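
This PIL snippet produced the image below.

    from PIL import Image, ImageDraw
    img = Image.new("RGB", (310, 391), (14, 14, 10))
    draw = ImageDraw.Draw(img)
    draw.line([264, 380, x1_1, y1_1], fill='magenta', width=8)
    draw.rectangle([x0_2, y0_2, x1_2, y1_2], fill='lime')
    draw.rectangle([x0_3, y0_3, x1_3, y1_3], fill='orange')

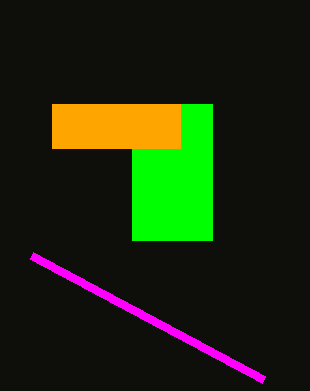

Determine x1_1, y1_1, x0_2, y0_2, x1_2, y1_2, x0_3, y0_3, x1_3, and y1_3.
x1_1 = 32
y1_1 = 256
x0_2 = 132
y0_2 = 104
x1_2 = 212
y1_2 = 240
x0_3 = 52
y0_3 = 104
x1_3 = 180
y1_3 = 148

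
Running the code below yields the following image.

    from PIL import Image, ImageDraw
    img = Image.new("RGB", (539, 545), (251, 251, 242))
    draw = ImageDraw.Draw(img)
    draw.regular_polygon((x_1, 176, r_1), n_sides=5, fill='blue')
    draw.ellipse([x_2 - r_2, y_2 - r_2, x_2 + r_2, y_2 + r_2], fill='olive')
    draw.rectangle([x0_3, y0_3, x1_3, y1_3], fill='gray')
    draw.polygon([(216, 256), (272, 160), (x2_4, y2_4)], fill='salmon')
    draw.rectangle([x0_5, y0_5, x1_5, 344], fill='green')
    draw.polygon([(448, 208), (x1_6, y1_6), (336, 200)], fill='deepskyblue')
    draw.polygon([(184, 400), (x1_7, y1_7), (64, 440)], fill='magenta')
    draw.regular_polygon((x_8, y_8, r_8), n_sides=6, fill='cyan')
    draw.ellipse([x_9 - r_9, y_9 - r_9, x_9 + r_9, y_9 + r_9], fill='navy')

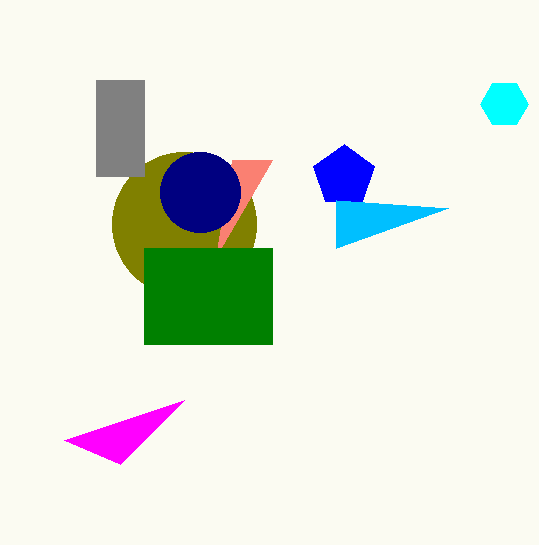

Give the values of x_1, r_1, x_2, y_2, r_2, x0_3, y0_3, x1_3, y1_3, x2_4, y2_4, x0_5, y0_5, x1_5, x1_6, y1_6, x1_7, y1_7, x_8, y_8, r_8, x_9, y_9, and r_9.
x_1 = 344
r_1 = 32
x_2 = 184
y_2 = 224
r_2 = 72
x0_3 = 96
y0_3 = 80
x1_3 = 144
y1_3 = 176
x2_4 = 232
y2_4 = 160
x0_5 = 144
y0_5 = 248
x1_5 = 272
x1_6 = 336
y1_6 = 248
x1_7 = 120
y1_7 = 464
x_8 = 504
y_8 = 104
r_8 = 24
x_9 = 200
y_9 = 192
r_9 = 40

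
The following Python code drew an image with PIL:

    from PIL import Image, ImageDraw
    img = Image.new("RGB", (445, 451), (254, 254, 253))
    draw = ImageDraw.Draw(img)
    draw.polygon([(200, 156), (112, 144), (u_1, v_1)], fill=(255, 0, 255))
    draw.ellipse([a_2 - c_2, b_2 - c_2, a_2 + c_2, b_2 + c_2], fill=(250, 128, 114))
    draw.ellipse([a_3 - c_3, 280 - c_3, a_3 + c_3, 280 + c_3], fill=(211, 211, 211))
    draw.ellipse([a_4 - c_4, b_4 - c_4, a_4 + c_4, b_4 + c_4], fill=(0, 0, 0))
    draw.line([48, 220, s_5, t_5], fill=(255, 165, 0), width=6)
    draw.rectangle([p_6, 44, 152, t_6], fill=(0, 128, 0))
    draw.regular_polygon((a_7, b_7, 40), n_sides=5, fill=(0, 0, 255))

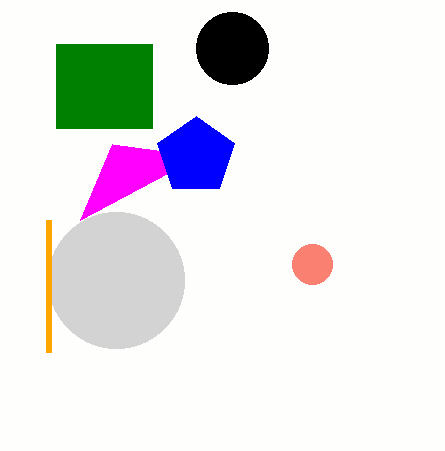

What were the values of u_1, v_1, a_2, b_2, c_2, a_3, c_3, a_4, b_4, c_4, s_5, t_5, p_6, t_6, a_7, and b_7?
u_1 = 80
v_1 = 220
a_2 = 312
b_2 = 264
c_2 = 20
a_3 = 116
c_3 = 68
a_4 = 232
b_4 = 48
c_4 = 36
s_5 = 48
t_5 = 352
p_6 = 56
t_6 = 128
a_7 = 196
b_7 = 156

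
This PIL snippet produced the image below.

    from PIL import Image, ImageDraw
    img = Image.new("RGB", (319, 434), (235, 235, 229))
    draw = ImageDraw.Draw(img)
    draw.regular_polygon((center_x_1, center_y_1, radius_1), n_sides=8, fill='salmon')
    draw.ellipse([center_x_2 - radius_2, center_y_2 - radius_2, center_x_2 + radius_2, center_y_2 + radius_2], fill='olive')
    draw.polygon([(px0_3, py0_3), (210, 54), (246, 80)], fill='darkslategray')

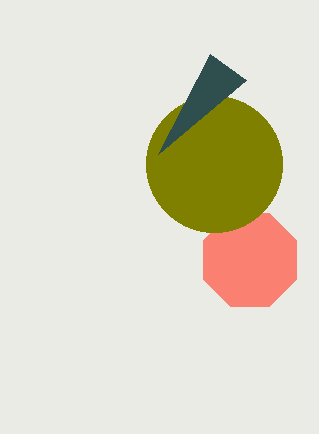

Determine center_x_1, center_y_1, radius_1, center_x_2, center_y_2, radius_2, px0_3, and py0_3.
center_x_1 = 250; center_y_1 = 260; radius_1 = 50; center_x_2 = 214; center_y_2 = 164; radius_2 = 68; px0_3 = 158; py0_3 = 154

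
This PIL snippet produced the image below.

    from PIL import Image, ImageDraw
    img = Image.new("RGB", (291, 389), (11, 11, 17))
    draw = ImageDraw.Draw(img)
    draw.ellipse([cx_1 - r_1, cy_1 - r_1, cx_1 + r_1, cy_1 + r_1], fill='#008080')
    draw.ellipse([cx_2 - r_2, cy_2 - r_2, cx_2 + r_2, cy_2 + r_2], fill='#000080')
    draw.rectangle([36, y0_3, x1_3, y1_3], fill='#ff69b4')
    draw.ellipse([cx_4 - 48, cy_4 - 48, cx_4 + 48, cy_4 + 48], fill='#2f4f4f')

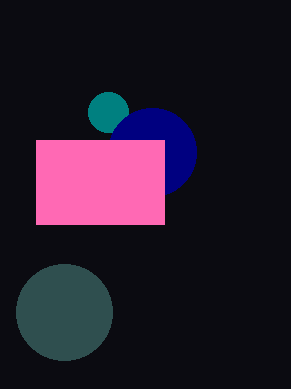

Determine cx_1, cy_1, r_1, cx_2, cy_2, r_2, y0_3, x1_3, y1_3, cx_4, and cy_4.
cx_1 = 108; cy_1 = 112; r_1 = 20; cx_2 = 152; cy_2 = 152; r_2 = 44; y0_3 = 140; x1_3 = 164; y1_3 = 224; cx_4 = 64; cy_4 = 312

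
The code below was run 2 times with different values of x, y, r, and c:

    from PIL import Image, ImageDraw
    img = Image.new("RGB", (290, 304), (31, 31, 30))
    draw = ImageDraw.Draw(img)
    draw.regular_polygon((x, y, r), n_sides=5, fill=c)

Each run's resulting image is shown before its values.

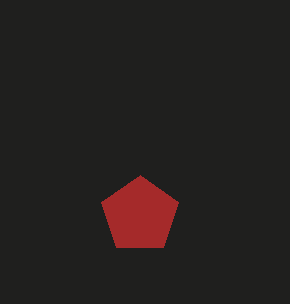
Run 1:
x = 140
y = 215
r = 40
c = 'brown'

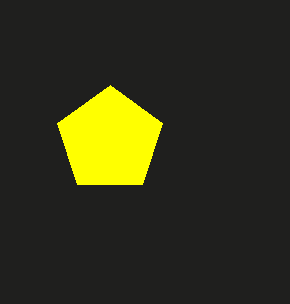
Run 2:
x = 110
y = 140
r = 55
c = 'yellow'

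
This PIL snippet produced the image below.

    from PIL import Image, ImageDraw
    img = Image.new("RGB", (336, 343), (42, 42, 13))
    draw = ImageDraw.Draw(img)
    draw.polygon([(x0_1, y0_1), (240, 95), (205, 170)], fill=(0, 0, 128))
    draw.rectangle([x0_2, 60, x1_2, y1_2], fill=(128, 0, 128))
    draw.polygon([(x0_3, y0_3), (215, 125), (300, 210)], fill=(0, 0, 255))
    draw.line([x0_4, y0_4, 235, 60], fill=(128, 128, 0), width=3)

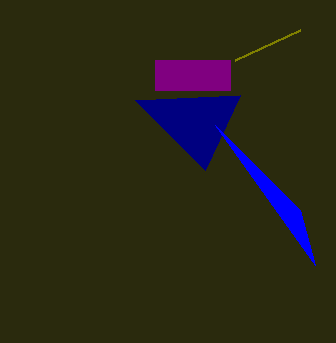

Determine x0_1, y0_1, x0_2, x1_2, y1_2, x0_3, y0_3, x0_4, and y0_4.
x0_1 = 135, y0_1 = 100, x0_2 = 155, x1_2 = 230, y1_2 = 90, x0_3 = 315, y0_3 = 265, x0_4 = 300, y0_4 = 30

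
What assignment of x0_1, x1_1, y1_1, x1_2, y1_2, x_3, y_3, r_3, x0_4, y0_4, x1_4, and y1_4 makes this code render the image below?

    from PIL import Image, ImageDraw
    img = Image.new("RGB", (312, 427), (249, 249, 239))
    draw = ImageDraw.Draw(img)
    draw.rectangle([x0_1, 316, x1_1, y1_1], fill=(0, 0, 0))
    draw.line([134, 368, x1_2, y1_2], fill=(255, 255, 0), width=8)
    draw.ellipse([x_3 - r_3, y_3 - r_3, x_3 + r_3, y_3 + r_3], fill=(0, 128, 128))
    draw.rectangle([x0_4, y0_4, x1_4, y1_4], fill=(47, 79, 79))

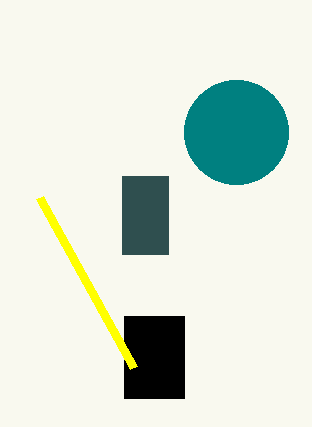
x0_1 = 124; x1_1 = 184; y1_1 = 398; x1_2 = 40; y1_2 = 198; x_3 = 236; y_3 = 132; r_3 = 52; x0_4 = 122; y0_4 = 176; x1_4 = 168; y1_4 = 254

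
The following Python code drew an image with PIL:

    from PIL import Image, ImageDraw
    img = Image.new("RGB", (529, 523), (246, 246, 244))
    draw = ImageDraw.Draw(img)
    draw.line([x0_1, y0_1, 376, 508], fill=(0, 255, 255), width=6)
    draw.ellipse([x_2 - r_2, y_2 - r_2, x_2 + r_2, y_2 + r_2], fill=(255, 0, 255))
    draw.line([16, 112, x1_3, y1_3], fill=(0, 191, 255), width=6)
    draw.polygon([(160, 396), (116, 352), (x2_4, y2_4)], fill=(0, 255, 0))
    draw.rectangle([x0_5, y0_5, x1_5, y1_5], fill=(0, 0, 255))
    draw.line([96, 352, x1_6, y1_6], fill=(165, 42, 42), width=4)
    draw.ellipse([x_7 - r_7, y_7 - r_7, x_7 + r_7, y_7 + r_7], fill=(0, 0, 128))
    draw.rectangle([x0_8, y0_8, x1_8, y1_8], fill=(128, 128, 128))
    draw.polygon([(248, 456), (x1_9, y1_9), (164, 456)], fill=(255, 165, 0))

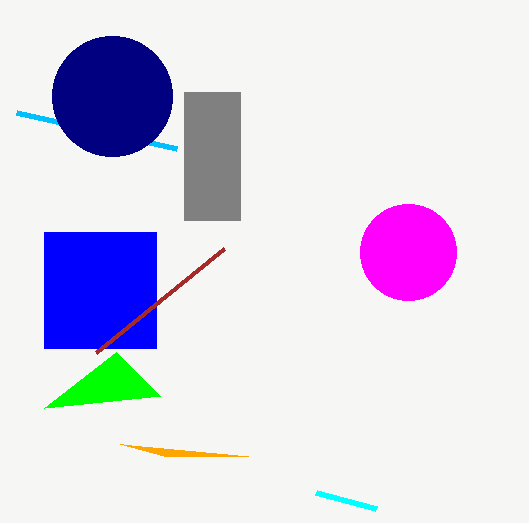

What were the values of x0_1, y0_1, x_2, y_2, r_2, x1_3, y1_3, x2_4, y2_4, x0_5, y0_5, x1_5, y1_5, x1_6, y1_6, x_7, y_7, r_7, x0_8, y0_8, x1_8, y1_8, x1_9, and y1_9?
x0_1 = 316, y0_1 = 492, x_2 = 408, y_2 = 252, r_2 = 48, x1_3 = 176, y1_3 = 148, x2_4 = 44, y2_4 = 408, x0_5 = 44, y0_5 = 232, x1_5 = 156, y1_5 = 348, x1_6 = 224, y1_6 = 248, x_7 = 112, y_7 = 96, r_7 = 60, x0_8 = 184, y0_8 = 92, x1_8 = 240, y1_8 = 220, x1_9 = 120, y1_9 = 444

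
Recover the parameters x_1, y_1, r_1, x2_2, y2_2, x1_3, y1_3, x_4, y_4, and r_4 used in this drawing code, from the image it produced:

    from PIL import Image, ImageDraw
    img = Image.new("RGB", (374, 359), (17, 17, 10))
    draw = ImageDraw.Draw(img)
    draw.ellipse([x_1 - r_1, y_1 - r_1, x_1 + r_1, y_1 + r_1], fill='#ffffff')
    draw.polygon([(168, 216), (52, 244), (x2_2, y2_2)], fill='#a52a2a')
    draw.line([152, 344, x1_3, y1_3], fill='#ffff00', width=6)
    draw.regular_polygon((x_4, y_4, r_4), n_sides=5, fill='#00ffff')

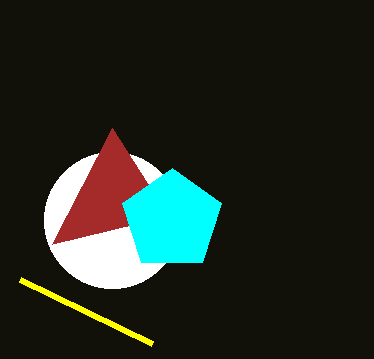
x_1 = 112
y_1 = 220
r_1 = 68
x2_2 = 112
y2_2 = 128
x1_3 = 20
y1_3 = 280
x_4 = 172
y_4 = 220
r_4 = 52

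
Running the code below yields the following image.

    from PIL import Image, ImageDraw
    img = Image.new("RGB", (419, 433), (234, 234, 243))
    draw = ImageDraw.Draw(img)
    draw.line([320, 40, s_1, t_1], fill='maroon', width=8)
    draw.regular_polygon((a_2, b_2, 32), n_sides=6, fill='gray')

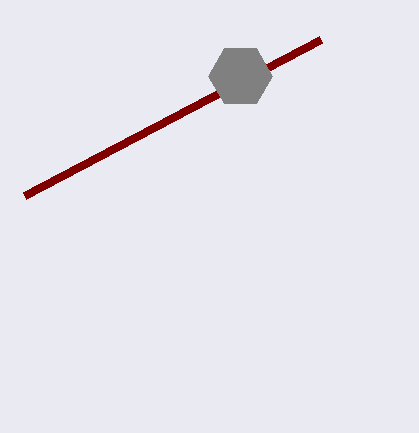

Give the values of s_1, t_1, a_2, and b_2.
s_1 = 24
t_1 = 196
a_2 = 240
b_2 = 76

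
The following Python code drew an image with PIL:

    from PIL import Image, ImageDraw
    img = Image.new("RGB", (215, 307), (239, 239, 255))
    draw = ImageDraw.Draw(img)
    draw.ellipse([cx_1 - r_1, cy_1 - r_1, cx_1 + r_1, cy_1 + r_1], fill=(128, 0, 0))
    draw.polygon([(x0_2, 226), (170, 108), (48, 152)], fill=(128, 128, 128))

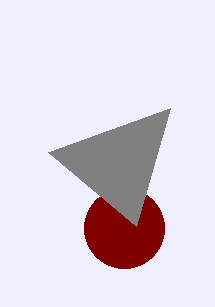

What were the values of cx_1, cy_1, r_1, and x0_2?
cx_1 = 124
cy_1 = 228
r_1 = 40
x0_2 = 136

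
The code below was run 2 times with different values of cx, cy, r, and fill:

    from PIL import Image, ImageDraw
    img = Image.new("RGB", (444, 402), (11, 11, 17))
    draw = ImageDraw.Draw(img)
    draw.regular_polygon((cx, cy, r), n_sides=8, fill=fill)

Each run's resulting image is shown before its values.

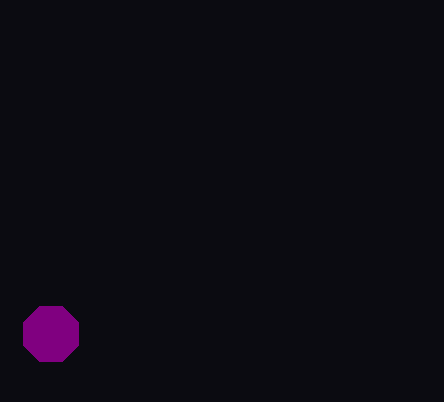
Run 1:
cx = 51, cy = 334, r = 30, fill = 'purple'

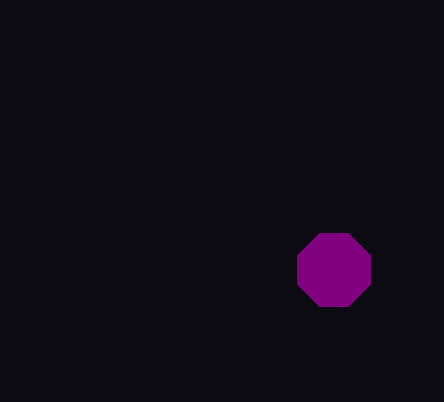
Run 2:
cx = 334, cy = 270, r = 39, fill = 'purple'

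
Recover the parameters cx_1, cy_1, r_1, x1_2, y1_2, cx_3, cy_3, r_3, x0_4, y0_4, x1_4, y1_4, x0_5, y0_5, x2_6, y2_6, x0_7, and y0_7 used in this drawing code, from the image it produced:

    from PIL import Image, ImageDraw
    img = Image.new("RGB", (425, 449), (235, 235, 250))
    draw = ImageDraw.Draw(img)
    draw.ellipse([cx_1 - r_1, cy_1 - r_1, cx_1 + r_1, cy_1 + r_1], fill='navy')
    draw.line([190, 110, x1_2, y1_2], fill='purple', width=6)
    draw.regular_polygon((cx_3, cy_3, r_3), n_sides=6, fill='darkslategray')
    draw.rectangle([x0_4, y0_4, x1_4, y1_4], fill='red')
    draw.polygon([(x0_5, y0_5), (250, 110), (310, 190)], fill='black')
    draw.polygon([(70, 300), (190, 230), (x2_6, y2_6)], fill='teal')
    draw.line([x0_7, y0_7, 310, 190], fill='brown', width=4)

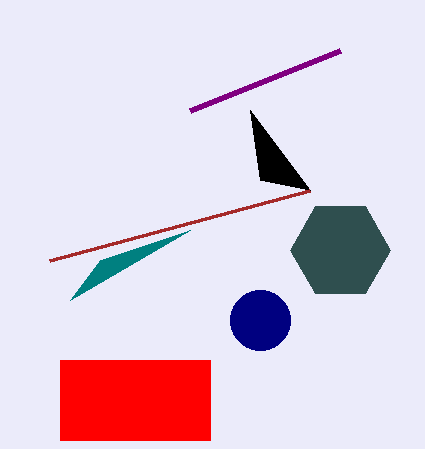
cx_1 = 260; cy_1 = 320; r_1 = 30; x1_2 = 340; y1_2 = 50; cx_3 = 340; cy_3 = 250; r_3 = 50; x0_4 = 60; y0_4 = 360; x1_4 = 210; y1_4 = 440; x0_5 = 260; y0_5 = 180; x2_6 = 100; y2_6 = 260; x0_7 = 50; y0_7 = 260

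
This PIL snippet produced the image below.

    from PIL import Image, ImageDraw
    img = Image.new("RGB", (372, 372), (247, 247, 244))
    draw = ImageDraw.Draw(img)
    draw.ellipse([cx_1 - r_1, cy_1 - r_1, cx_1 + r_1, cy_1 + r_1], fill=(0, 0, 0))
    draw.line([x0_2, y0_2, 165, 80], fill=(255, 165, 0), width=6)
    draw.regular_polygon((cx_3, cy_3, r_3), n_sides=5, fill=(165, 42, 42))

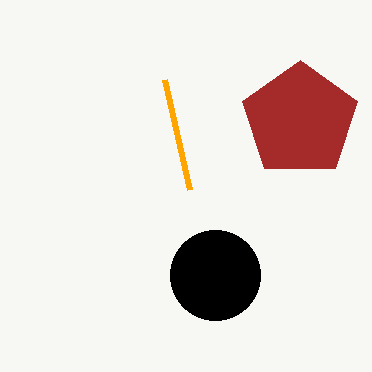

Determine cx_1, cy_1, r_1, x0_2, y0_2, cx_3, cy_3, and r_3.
cx_1 = 215
cy_1 = 275
r_1 = 45
x0_2 = 190
y0_2 = 190
cx_3 = 300
cy_3 = 120
r_3 = 60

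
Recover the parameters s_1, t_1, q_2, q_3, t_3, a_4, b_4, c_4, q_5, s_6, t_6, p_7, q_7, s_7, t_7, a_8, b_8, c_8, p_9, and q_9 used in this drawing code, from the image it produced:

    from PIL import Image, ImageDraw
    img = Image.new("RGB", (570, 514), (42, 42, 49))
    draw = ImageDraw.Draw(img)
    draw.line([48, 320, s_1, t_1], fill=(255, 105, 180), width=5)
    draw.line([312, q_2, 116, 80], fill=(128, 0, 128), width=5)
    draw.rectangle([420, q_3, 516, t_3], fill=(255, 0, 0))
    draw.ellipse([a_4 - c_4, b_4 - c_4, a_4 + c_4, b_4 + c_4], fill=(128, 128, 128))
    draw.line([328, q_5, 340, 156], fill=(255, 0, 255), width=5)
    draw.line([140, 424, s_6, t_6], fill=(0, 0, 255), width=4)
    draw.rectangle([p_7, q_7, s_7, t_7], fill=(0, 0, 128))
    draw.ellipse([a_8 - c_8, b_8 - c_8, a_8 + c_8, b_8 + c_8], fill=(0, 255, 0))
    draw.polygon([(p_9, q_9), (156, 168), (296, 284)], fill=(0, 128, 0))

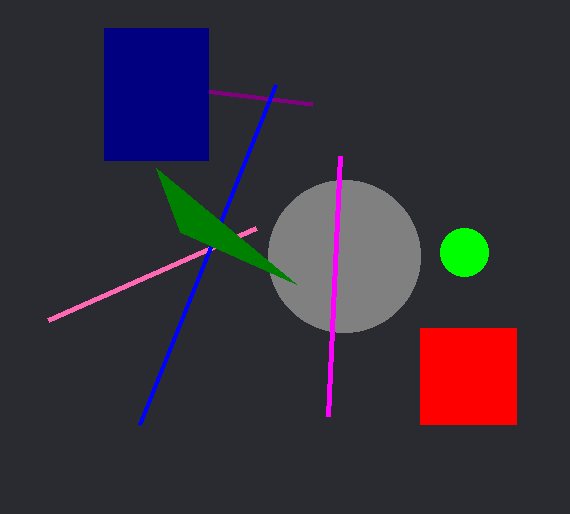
s_1 = 256
t_1 = 228
q_2 = 104
q_3 = 328
t_3 = 424
a_4 = 344
b_4 = 256
c_4 = 76
q_5 = 416
s_6 = 276
t_6 = 84
p_7 = 104
q_7 = 28
s_7 = 208
t_7 = 160
a_8 = 464
b_8 = 252
c_8 = 24
p_9 = 180
q_9 = 232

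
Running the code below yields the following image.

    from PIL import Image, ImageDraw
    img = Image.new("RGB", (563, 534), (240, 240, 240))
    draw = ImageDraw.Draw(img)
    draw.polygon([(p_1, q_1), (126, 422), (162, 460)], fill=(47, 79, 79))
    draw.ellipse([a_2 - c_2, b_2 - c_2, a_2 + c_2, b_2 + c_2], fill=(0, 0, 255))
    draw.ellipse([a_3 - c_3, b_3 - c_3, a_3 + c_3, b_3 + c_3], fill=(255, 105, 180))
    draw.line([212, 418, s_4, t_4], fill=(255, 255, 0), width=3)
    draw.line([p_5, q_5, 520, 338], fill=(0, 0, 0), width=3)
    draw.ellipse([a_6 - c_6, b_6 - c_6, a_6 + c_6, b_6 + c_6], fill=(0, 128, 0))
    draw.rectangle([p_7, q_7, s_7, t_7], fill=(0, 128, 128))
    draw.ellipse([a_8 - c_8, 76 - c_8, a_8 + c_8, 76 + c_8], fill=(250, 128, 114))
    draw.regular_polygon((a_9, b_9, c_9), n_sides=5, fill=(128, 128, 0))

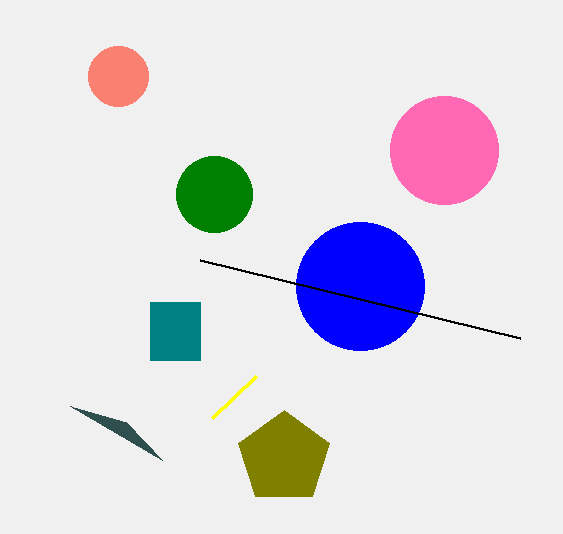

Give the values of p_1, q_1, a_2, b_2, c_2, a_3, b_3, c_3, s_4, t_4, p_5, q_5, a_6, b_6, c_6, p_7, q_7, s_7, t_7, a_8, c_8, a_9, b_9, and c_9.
p_1 = 70; q_1 = 406; a_2 = 360; b_2 = 286; c_2 = 64; a_3 = 444; b_3 = 150; c_3 = 54; s_4 = 256; t_4 = 376; p_5 = 200; q_5 = 260; a_6 = 214; b_6 = 194; c_6 = 38; p_7 = 150; q_7 = 302; s_7 = 200; t_7 = 360; a_8 = 118; c_8 = 30; a_9 = 284; b_9 = 458; c_9 = 48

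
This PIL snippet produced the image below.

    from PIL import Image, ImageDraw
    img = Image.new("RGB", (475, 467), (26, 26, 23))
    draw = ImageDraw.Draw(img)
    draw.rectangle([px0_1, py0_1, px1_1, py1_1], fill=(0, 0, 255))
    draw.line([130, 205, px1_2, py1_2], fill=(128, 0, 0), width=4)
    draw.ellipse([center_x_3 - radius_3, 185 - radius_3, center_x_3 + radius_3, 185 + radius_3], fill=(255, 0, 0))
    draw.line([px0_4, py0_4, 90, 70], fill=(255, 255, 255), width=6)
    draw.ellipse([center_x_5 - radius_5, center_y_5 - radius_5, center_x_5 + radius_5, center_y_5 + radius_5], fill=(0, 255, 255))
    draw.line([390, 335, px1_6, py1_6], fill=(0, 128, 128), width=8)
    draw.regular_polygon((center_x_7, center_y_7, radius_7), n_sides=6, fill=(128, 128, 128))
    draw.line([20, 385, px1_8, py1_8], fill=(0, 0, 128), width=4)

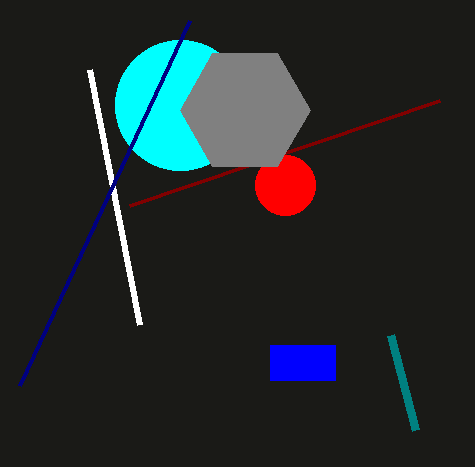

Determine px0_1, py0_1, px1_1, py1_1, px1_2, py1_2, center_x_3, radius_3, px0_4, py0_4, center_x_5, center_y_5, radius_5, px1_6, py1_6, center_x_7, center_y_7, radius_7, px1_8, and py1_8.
px0_1 = 270, py0_1 = 345, px1_1 = 335, py1_1 = 380, px1_2 = 440, py1_2 = 100, center_x_3 = 285, radius_3 = 30, px0_4 = 140, py0_4 = 325, center_x_5 = 180, center_y_5 = 105, radius_5 = 65, px1_6 = 415, py1_6 = 430, center_x_7 = 245, center_y_7 = 110, radius_7 = 65, px1_8 = 190, py1_8 = 20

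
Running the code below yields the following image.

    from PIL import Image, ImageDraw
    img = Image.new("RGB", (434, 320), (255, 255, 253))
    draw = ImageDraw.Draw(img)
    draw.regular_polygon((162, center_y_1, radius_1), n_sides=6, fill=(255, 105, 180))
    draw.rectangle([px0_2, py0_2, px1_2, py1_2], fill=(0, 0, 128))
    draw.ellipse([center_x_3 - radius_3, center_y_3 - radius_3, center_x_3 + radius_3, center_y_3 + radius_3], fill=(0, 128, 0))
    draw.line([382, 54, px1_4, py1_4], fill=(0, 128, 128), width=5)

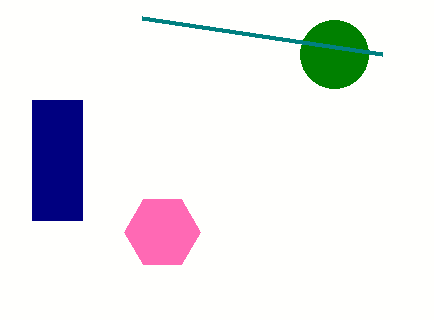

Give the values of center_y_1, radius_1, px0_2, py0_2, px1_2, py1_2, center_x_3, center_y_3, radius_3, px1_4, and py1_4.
center_y_1 = 232, radius_1 = 38, px0_2 = 32, py0_2 = 100, px1_2 = 82, py1_2 = 220, center_x_3 = 334, center_y_3 = 54, radius_3 = 34, px1_4 = 142, py1_4 = 18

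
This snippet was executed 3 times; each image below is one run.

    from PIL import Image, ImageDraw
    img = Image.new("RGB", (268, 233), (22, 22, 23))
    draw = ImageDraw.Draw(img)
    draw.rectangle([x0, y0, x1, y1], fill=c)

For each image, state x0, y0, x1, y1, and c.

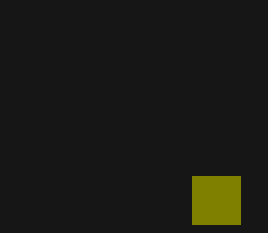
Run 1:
x0 = 192; y0 = 176; x1 = 240; y1 = 224; c = 'olive'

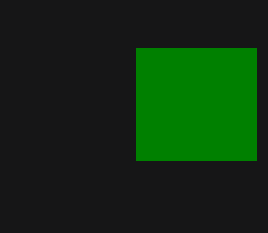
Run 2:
x0 = 136, y0 = 48, x1 = 256, y1 = 160, c = 'green'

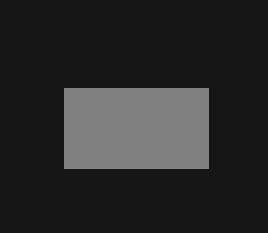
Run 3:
x0 = 64, y0 = 88, x1 = 208, y1 = 168, c = 'gray'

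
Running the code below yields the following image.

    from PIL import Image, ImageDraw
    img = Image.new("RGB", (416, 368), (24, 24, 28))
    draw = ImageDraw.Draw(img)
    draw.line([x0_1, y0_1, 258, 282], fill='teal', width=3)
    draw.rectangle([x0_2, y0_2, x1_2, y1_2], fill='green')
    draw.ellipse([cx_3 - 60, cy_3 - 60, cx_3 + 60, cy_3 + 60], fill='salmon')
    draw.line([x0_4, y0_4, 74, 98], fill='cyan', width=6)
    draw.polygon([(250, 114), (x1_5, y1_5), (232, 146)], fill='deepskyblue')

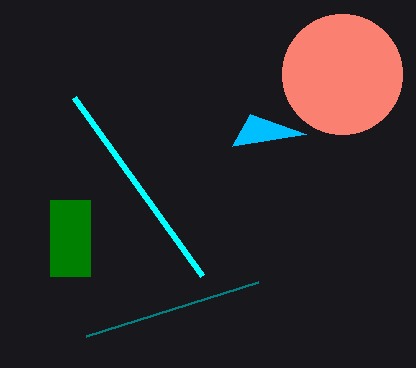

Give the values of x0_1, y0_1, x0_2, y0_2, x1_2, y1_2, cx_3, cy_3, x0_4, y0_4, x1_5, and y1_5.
x0_1 = 86; y0_1 = 336; x0_2 = 50; y0_2 = 200; x1_2 = 90; y1_2 = 276; cx_3 = 342; cy_3 = 74; x0_4 = 202; y0_4 = 276; x1_5 = 306; y1_5 = 134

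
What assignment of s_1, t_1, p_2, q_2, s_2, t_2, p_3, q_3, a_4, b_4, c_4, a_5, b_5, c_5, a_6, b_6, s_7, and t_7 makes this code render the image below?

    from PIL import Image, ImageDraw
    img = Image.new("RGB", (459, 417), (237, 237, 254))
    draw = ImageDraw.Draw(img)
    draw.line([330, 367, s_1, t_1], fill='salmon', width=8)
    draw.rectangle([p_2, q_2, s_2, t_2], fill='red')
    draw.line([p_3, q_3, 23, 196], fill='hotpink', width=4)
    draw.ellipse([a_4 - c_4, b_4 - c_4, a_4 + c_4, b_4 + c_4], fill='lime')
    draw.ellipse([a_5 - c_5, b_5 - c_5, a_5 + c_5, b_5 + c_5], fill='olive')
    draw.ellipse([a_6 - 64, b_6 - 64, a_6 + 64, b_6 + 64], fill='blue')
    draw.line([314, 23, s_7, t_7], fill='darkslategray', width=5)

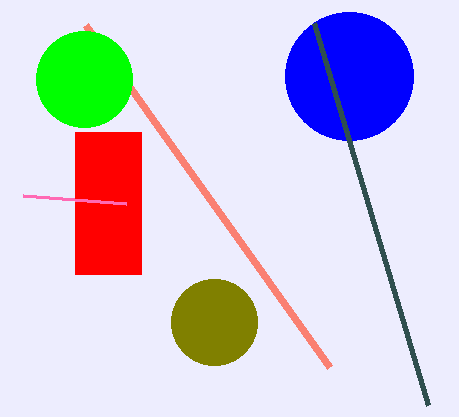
s_1 = 86, t_1 = 25, p_2 = 75, q_2 = 132, s_2 = 141, t_2 = 274, p_3 = 126, q_3 = 204, a_4 = 84, b_4 = 79, c_4 = 48, a_5 = 214, b_5 = 322, c_5 = 43, a_6 = 349, b_6 = 76, s_7 = 428, t_7 = 405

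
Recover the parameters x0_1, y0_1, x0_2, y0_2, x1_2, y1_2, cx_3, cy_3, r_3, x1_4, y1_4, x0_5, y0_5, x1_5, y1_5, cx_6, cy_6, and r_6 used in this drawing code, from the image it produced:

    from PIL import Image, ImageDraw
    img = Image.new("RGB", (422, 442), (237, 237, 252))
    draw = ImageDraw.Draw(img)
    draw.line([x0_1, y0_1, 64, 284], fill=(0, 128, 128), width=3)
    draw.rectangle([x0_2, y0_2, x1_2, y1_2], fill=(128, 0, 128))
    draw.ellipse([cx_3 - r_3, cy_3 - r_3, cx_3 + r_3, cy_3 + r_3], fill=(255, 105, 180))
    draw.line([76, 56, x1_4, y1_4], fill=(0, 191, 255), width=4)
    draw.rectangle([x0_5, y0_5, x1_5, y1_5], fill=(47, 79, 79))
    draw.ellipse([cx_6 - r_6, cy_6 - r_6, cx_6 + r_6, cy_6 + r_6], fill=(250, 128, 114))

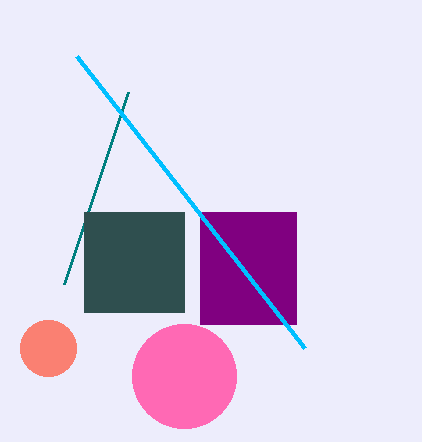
x0_1 = 128
y0_1 = 92
x0_2 = 200
y0_2 = 212
x1_2 = 296
y1_2 = 324
cx_3 = 184
cy_3 = 376
r_3 = 52
x1_4 = 304
y1_4 = 348
x0_5 = 84
y0_5 = 212
x1_5 = 184
y1_5 = 312
cx_6 = 48
cy_6 = 348
r_6 = 28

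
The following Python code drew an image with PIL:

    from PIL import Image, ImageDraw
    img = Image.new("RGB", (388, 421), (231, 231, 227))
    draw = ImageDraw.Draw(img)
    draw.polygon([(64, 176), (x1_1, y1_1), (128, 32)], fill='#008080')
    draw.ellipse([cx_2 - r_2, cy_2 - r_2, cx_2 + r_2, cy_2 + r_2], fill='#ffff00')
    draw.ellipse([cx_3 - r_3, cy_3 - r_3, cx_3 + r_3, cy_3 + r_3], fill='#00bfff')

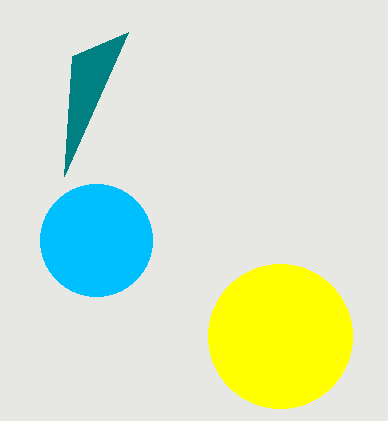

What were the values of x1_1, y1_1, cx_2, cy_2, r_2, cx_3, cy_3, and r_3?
x1_1 = 72; y1_1 = 56; cx_2 = 280; cy_2 = 336; r_2 = 72; cx_3 = 96; cy_3 = 240; r_3 = 56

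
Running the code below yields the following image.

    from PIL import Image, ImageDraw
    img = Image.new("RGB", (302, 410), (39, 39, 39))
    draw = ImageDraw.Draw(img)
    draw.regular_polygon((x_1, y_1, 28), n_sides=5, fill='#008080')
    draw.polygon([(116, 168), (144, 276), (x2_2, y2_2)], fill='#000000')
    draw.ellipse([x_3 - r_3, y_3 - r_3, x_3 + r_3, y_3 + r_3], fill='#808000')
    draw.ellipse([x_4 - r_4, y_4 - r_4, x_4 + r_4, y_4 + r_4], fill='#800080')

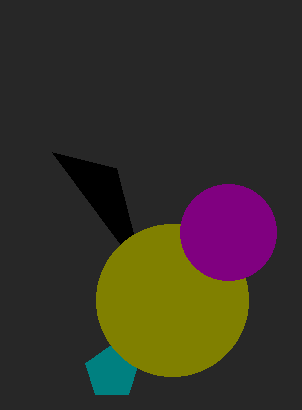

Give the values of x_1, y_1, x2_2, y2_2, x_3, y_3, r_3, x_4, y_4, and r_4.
x_1 = 112; y_1 = 372; x2_2 = 52; y2_2 = 152; x_3 = 172; y_3 = 300; r_3 = 76; x_4 = 228; y_4 = 232; r_4 = 48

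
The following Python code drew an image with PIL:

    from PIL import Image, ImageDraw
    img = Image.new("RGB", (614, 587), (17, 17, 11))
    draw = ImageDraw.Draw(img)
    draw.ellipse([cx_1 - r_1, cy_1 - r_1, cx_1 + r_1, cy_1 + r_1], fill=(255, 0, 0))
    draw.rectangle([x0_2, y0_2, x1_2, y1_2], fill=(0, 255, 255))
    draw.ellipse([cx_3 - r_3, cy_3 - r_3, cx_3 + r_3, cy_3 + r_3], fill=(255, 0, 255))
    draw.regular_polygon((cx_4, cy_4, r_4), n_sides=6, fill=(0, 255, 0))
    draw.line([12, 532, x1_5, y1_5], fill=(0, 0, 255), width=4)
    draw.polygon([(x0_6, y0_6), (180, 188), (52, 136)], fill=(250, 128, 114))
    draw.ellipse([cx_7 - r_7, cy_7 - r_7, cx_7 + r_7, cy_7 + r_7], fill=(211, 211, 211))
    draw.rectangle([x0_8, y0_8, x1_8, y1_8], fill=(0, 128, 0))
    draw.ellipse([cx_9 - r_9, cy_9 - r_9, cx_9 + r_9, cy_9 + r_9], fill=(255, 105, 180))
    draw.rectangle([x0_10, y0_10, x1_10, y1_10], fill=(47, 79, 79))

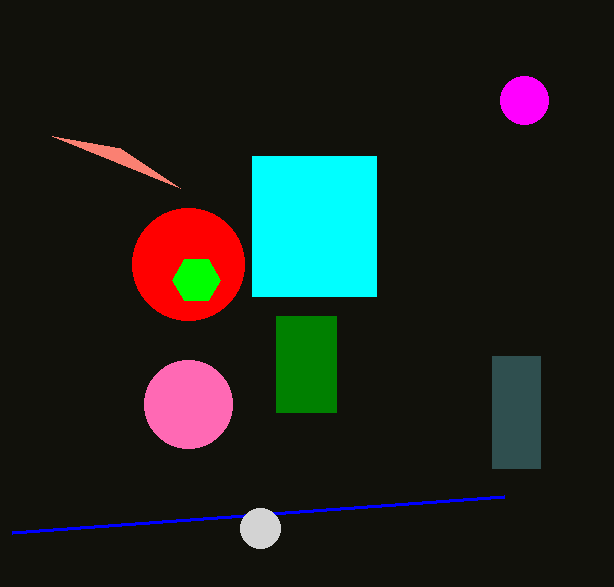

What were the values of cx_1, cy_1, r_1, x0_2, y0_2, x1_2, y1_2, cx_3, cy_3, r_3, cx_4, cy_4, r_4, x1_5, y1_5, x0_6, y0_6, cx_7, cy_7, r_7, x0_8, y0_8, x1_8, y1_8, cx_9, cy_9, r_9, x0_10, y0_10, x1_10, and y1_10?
cx_1 = 188; cy_1 = 264; r_1 = 56; x0_2 = 252; y0_2 = 156; x1_2 = 376; y1_2 = 296; cx_3 = 524; cy_3 = 100; r_3 = 24; cx_4 = 196; cy_4 = 280; r_4 = 24; x1_5 = 504; y1_5 = 496; x0_6 = 120; y0_6 = 148; cx_7 = 260; cy_7 = 528; r_7 = 20; x0_8 = 276; y0_8 = 316; x1_8 = 336; y1_8 = 412; cx_9 = 188; cy_9 = 404; r_9 = 44; x0_10 = 492; y0_10 = 356; x1_10 = 540; y1_10 = 468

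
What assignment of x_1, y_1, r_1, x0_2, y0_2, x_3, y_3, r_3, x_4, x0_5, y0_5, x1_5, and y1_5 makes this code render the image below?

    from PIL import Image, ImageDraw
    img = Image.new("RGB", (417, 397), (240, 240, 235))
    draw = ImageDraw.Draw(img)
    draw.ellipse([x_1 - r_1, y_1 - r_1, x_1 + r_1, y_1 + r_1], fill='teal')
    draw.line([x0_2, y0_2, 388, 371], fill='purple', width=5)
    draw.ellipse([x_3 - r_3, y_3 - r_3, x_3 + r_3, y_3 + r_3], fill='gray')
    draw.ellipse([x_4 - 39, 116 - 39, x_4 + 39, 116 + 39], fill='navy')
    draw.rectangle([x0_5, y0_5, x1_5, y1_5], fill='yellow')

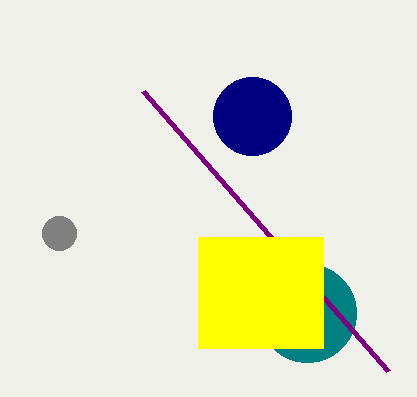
x_1 = 307; y_1 = 313; r_1 = 49; x0_2 = 143; y0_2 = 91; x_3 = 59; y_3 = 233; r_3 = 17; x_4 = 252; x0_5 = 198; y0_5 = 237; x1_5 = 323; y1_5 = 348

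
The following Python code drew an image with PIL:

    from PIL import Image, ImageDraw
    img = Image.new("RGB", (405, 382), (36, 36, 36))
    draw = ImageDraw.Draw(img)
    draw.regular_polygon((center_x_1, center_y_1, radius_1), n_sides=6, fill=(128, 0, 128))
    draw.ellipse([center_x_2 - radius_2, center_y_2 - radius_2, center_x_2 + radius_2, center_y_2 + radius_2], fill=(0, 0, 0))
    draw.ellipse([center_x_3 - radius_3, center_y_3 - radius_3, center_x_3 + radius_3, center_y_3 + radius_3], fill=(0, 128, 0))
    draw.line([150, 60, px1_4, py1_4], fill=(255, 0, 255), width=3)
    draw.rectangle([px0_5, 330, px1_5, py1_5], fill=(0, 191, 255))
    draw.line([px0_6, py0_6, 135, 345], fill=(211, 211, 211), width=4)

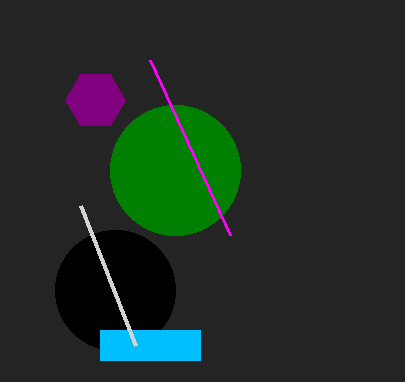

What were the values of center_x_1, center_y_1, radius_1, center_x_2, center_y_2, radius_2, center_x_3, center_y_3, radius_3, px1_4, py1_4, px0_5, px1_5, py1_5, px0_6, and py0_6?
center_x_1 = 95; center_y_1 = 100; radius_1 = 30; center_x_2 = 115; center_y_2 = 290; radius_2 = 60; center_x_3 = 175; center_y_3 = 170; radius_3 = 65; px1_4 = 230; py1_4 = 235; px0_5 = 100; px1_5 = 200; py1_5 = 360; px0_6 = 80; py0_6 = 205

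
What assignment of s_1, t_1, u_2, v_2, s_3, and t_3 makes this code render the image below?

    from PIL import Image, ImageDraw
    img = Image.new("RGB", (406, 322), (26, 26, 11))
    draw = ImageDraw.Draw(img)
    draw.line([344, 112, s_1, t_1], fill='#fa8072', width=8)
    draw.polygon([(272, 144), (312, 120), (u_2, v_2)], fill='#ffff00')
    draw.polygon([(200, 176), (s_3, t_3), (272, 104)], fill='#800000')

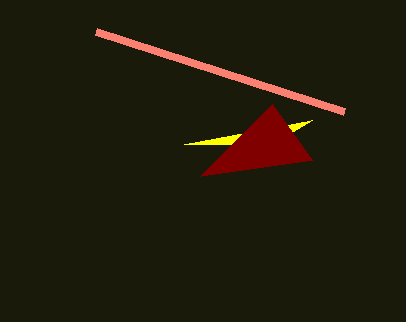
s_1 = 96, t_1 = 32, u_2 = 184, v_2 = 144, s_3 = 312, t_3 = 160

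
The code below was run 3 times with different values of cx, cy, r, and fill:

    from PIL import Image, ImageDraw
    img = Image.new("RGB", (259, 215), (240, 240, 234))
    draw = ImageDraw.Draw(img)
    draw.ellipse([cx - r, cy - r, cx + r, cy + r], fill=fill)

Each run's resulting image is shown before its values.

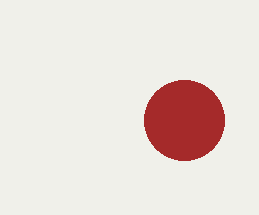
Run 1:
cx = 184
cy = 120
r = 40
fill = 'brown'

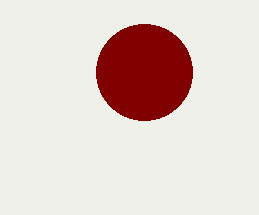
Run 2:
cx = 144, cy = 72, r = 48, fill = 'maroon'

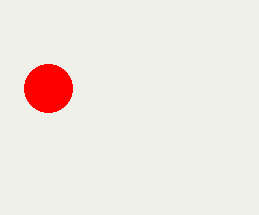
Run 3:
cx = 48; cy = 88; r = 24; fill = 'red'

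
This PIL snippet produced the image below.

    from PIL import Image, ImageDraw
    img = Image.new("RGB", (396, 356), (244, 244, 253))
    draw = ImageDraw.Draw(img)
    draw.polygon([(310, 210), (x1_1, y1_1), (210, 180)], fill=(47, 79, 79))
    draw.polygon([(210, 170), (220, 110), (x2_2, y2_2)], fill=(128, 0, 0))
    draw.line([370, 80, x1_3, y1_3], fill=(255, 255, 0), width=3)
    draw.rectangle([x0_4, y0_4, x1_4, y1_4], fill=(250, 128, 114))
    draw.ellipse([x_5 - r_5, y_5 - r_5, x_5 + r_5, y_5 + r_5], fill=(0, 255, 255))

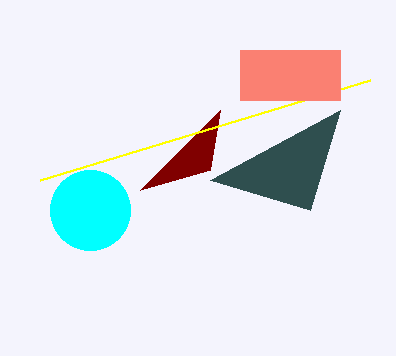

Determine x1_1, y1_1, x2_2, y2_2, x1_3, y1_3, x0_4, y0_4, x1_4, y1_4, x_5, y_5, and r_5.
x1_1 = 340; y1_1 = 110; x2_2 = 140; y2_2 = 190; x1_3 = 40; y1_3 = 180; x0_4 = 240; y0_4 = 50; x1_4 = 340; y1_4 = 100; x_5 = 90; y_5 = 210; r_5 = 40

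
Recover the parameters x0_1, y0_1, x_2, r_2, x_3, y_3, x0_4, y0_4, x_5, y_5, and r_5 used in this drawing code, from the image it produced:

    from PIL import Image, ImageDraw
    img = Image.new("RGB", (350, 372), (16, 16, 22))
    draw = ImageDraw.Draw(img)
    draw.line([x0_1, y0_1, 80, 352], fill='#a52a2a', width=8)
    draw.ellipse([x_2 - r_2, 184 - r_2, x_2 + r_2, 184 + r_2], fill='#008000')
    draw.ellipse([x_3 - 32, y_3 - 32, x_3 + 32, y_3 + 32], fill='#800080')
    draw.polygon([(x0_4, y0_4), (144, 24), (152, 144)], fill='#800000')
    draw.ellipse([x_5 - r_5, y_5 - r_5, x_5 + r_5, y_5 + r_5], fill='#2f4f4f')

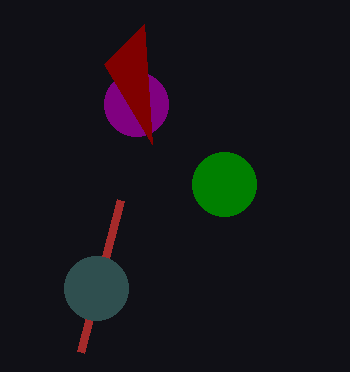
x0_1 = 120, y0_1 = 200, x_2 = 224, r_2 = 32, x_3 = 136, y_3 = 104, x0_4 = 104, y0_4 = 64, x_5 = 96, y_5 = 288, r_5 = 32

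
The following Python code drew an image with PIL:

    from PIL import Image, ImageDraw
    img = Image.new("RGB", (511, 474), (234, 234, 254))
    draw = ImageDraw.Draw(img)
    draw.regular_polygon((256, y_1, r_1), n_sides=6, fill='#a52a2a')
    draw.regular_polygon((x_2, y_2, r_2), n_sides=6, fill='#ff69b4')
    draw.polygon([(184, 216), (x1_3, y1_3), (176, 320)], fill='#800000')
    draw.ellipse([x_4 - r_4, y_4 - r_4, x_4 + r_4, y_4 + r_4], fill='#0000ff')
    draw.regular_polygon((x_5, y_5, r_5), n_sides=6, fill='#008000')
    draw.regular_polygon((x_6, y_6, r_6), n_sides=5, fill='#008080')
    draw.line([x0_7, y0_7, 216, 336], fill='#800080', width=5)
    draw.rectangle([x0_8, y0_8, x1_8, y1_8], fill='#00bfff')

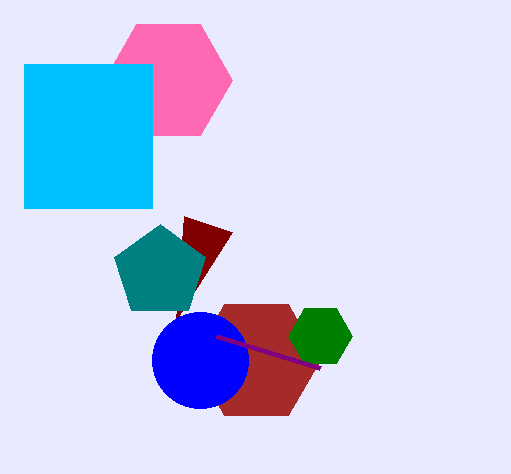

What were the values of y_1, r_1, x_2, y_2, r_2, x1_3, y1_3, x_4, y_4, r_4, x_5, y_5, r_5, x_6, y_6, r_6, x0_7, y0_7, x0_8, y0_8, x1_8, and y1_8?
y_1 = 360, r_1 = 64, x_2 = 168, y_2 = 80, r_2 = 64, x1_3 = 232, y1_3 = 232, x_4 = 200, y_4 = 360, r_4 = 48, x_5 = 320, y_5 = 336, r_5 = 32, x_6 = 160, y_6 = 272, r_6 = 48, x0_7 = 320, y0_7 = 368, x0_8 = 24, y0_8 = 64, x1_8 = 152, y1_8 = 208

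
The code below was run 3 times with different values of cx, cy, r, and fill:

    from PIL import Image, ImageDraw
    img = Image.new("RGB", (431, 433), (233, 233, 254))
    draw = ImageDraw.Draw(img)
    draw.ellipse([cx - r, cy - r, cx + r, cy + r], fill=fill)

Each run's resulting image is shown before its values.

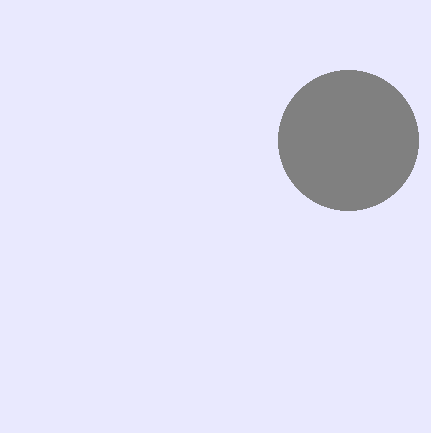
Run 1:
cx = 348, cy = 140, r = 70, fill = 'gray'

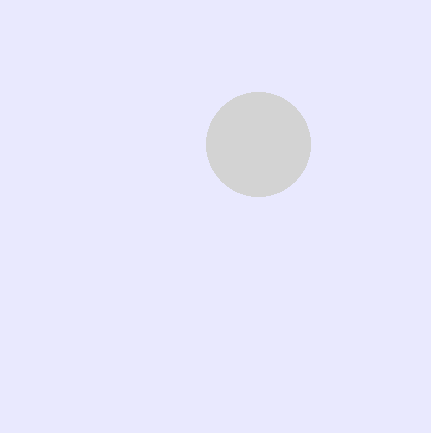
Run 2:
cx = 258
cy = 144
r = 52
fill = 'lightgray'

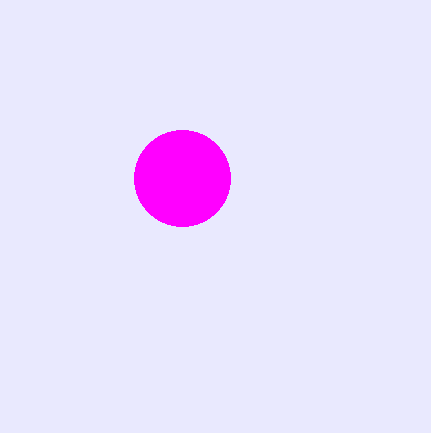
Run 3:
cx = 182
cy = 178
r = 48
fill = 'magenta'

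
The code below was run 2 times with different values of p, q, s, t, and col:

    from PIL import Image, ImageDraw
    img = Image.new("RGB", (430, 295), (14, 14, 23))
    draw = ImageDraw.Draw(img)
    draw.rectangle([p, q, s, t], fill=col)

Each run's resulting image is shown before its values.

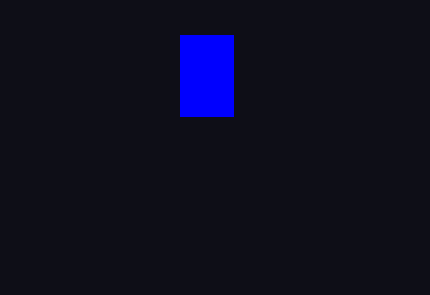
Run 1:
p = 180, q = 35, s = 233, t = 116, col = 'blue'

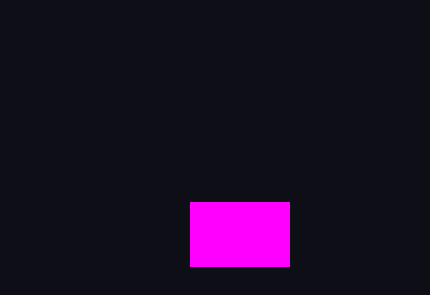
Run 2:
p = 190; q = 202; s = 289; t = 266; col = 'magenta'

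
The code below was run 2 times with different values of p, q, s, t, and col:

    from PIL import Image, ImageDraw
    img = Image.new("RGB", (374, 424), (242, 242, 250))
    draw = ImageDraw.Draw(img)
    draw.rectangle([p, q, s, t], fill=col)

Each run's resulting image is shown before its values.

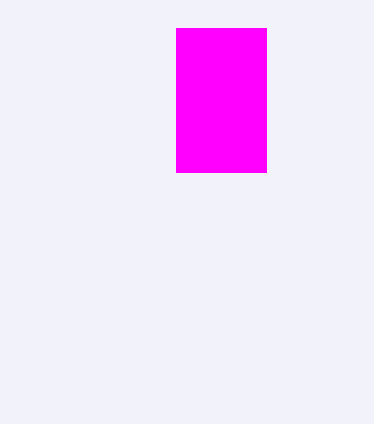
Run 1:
p = 176, q = 28, s = 266, t = 172, col = 'magenta'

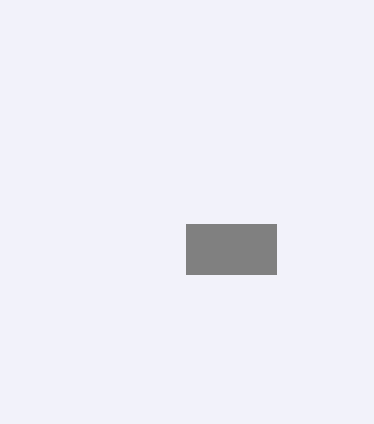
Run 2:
p = 186
q = 224
s = 276
t = 274
col = 'gray'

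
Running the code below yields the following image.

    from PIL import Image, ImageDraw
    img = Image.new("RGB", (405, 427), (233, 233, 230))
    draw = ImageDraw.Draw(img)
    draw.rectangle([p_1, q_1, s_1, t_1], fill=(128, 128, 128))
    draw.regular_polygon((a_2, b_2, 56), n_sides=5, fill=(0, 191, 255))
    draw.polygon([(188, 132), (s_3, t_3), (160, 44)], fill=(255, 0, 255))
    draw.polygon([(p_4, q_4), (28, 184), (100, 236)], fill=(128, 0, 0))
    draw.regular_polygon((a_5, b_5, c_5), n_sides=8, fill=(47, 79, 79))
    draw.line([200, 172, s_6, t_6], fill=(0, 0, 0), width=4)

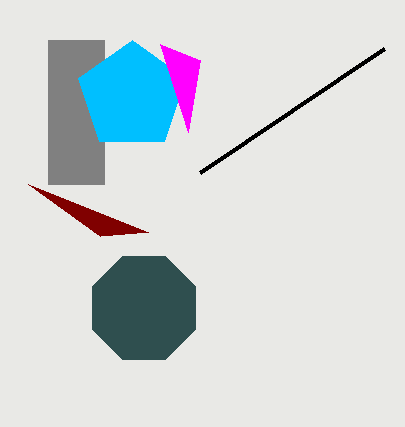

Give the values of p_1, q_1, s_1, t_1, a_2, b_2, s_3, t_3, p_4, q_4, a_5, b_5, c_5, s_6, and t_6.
p_1 = 48
q_1 = 40
s_1 = 104
t_1 = 184
a_2 = 132
b_2 = 96
s_3 = 200
t_3 = 60
p_4 = 148
q_4 = 232
a_5 = 144
b_5 = 308
c_5 = 56
s_6 = 384
t_6 = 48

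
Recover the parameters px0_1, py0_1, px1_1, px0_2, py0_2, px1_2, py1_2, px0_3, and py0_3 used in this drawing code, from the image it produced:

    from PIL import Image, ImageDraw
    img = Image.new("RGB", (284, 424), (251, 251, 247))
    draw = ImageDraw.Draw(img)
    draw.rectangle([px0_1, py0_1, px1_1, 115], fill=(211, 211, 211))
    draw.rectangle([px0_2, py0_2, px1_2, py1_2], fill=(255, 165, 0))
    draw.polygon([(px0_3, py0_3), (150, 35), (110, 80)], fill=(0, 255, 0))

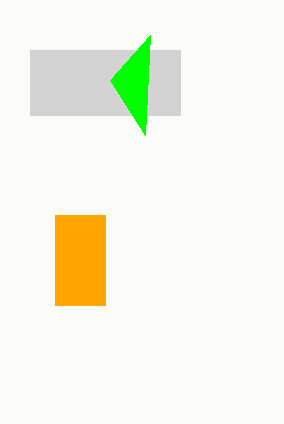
px0_1 = 30, py0_1 = 50, px1_1 = 180, px0_2 = 55, py0_2 = 215, px1_2 = 105, py1_2 = 305, px0_3 = 145, py0_3 = 135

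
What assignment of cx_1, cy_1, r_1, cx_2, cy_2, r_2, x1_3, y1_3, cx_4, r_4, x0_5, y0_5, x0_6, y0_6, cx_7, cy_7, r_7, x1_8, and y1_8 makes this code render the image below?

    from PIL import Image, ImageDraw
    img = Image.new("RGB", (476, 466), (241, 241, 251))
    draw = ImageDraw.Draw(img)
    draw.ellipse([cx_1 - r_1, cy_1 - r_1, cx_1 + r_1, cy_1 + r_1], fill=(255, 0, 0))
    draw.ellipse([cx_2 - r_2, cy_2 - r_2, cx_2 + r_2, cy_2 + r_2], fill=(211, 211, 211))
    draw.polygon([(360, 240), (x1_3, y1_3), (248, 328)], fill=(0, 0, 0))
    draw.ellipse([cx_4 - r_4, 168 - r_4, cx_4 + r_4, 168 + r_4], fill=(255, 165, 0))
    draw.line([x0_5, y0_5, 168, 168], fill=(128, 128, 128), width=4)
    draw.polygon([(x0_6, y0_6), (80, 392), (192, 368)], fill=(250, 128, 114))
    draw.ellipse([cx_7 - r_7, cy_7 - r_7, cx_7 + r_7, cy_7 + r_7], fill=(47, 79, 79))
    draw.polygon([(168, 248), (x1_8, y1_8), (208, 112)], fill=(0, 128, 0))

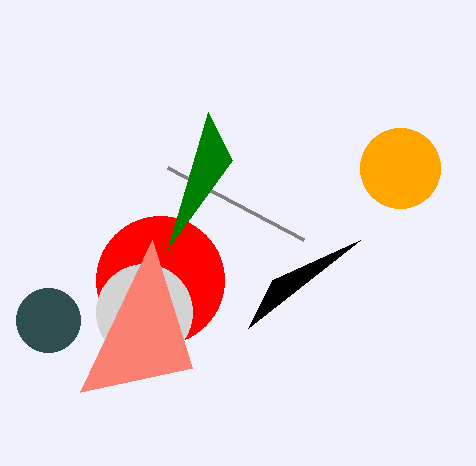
cx_1 = 160; cy_1 = 280; r_1 = 64; cx_2 = 144; cy_2 = 312; r_2 = 48; x1_3 = 272; y1_3 = 280; cx_4 = 400; r_4 = 40; x0_5 = 304; y0_5 = 240; x0_6 = 152; y0_6 = 240; cx_7 = 48; cy_7 = 320; r_7 = 32; x1_8 = 232; y1_8 = 160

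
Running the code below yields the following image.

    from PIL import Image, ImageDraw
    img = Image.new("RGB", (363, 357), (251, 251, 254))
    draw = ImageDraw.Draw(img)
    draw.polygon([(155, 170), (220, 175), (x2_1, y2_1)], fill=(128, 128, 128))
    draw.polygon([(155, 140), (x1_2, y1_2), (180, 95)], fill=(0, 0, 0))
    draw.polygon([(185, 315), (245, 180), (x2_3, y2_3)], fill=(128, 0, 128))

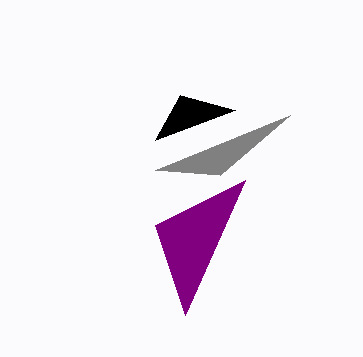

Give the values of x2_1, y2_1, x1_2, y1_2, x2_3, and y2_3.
x2_1 = 290, y2_1 = 115, x1_2 = 235, y1_2 = 110, x2_3 = 155, y2_3 = 225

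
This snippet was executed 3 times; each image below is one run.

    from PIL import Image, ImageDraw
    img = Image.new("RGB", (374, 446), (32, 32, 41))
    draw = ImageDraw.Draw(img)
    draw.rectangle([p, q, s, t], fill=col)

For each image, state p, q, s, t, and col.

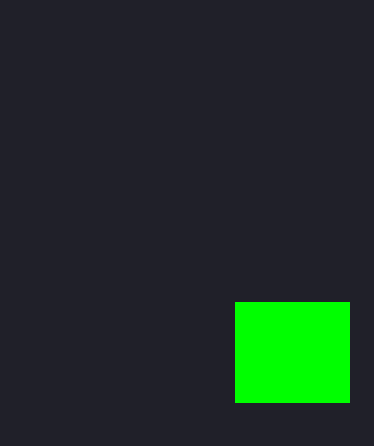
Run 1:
p = 235; q = 302; s = 349; t = 402; col = 'lime'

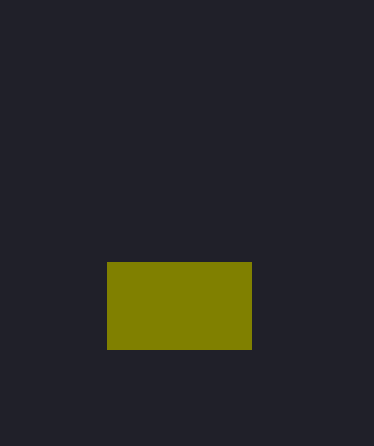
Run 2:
p = 107
q = 262
s = 251
t = 349
col = 'olive'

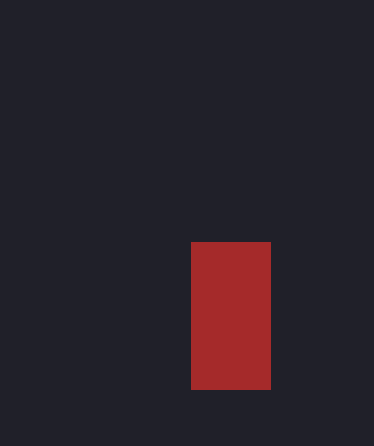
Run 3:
p = 191; q = 242; s = 270; t = 389; col = 'brown'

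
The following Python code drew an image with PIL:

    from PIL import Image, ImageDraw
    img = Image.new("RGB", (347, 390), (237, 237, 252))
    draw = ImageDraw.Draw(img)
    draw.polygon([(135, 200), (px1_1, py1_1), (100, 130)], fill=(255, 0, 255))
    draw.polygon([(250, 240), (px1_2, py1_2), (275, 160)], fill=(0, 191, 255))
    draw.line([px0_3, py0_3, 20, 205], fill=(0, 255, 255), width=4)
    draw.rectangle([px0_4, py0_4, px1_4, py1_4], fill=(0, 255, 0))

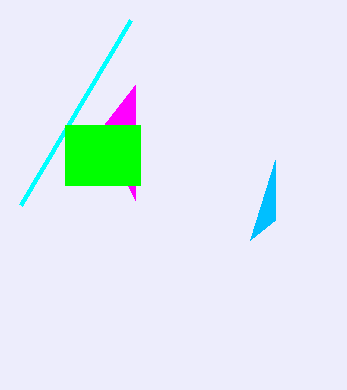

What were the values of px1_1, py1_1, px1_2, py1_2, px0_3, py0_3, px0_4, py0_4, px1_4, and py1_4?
px1_1 = 135; py1_1 = 85; px1_2 = 275; py1_2 = 220; px0_3 = 130; py0_3 = 20; px0_4 = 65; py0_4 = 125; px1_4 = 140; py1_4 = 185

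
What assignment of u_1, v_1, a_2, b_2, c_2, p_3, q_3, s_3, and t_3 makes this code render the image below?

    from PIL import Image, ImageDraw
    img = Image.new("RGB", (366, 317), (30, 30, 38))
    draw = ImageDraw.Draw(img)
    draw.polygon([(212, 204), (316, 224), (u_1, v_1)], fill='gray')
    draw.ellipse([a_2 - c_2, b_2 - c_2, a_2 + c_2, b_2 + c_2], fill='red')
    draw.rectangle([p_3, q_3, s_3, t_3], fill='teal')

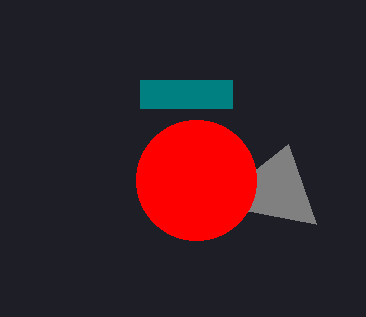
u_1 = 288; v_1 = 144; a_2 = 196; b_2 = 180; c_2 = 60; p_3 = 140; q_3 = 80; s_3 = 232; t_3 = 108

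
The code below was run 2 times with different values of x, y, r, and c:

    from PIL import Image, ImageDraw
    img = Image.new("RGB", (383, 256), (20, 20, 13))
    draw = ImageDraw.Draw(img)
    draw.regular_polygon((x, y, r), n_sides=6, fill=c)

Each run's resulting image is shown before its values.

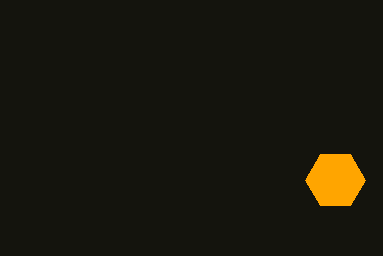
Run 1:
x = 335; y = 180; r = 30; c = 'orange'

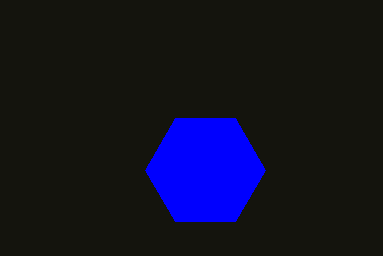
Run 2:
x = 205, y = 170, r = 60, c = 'blue'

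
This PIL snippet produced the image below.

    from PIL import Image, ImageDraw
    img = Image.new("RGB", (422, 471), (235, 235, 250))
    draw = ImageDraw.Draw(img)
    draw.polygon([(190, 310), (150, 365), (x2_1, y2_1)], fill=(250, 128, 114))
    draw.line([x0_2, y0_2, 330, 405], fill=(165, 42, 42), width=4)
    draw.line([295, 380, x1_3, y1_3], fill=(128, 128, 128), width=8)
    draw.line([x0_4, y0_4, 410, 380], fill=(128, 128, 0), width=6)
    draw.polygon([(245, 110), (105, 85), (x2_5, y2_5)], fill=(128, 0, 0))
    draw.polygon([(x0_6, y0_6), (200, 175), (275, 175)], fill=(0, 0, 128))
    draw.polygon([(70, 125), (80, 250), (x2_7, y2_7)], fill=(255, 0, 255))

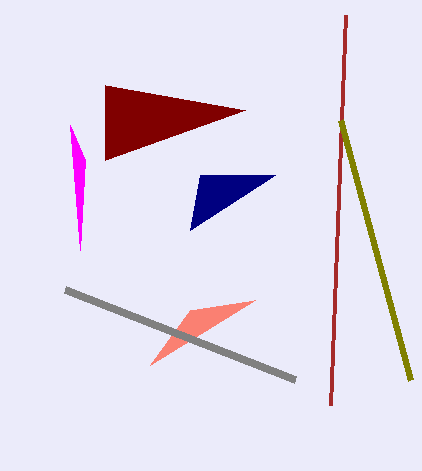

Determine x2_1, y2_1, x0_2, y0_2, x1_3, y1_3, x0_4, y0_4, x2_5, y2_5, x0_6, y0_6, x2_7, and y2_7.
x2_1 = 255; y2_1 = 300; x0_2 = 345; y0_2 = 15; x1_3 = 65; y1_3 = 290; x0_4 = 340; y0_4 = 120; x2_5 = 105; y2_5 = 160; x0_6 = 190; y0_6 = 230; x2_7 = 85; y2_7 = 160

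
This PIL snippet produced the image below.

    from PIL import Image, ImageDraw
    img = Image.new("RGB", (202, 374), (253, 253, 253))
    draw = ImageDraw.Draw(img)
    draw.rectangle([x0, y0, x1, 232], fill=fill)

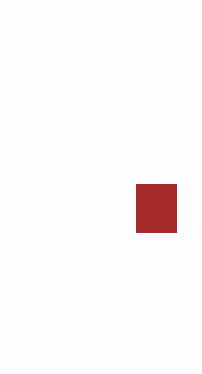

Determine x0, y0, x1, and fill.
x0 = 136, y0 = 184, x1 = 176, fill = 'brown'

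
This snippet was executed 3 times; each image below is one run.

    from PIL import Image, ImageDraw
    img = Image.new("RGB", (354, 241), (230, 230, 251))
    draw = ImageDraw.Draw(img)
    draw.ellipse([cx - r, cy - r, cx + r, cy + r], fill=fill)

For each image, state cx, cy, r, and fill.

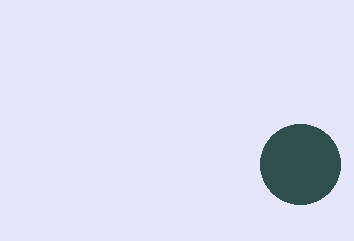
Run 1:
cx = 300, cy = 164, r = 40, fill = 'darkslategray'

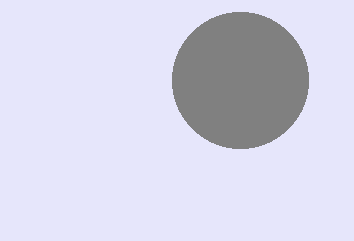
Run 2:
cx = 240; cy = 80; r = 68; fill = 'gray'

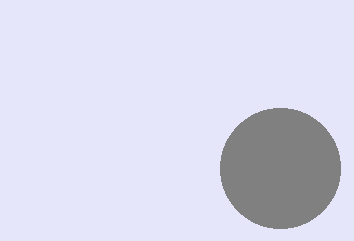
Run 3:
cx = 280
cy = 168
r = 60
fill = 'gray'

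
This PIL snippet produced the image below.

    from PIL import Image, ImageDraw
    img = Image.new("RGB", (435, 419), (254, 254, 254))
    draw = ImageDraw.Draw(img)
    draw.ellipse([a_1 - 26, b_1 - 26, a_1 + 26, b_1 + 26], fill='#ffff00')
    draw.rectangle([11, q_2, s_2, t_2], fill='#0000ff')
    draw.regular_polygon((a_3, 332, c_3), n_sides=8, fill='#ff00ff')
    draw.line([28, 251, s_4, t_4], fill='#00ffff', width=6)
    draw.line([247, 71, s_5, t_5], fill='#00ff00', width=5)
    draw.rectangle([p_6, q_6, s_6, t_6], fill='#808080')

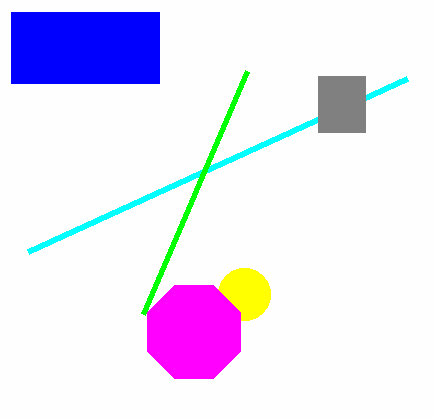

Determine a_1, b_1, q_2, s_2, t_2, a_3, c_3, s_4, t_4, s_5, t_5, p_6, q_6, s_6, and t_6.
a_1 = 244; b_1 = 294; q_2 = 12; s_2 = 159; t_2 = 83; a_3 = 194; c_3 = 50; s_4 = 407; t_4 = 78; s_5 = 143; t_5 = 314; p_6 = 318; q_6 = 76; s_6 = 365; t_6 = 132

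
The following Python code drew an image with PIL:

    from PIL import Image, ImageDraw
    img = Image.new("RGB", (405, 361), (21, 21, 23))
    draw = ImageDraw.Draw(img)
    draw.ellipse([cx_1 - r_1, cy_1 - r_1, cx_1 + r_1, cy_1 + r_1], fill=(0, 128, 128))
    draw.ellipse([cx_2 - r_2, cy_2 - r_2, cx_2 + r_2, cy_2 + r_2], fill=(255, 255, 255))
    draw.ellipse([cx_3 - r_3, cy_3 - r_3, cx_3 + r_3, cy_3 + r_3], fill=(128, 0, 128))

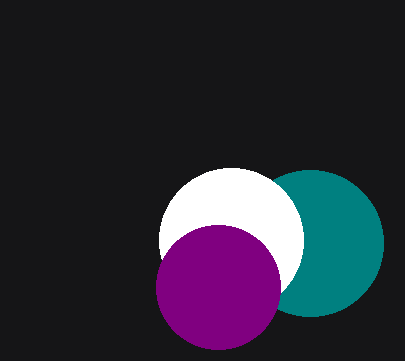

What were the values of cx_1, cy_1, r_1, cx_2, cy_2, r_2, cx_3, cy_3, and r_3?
cx_1 = 310
cy_1 = 243
r_1 = 73
cx_2 = 231
cy_2 = 240
r_2 = 72
cx_3 = 218
cy_3 = 287
r_3 = 62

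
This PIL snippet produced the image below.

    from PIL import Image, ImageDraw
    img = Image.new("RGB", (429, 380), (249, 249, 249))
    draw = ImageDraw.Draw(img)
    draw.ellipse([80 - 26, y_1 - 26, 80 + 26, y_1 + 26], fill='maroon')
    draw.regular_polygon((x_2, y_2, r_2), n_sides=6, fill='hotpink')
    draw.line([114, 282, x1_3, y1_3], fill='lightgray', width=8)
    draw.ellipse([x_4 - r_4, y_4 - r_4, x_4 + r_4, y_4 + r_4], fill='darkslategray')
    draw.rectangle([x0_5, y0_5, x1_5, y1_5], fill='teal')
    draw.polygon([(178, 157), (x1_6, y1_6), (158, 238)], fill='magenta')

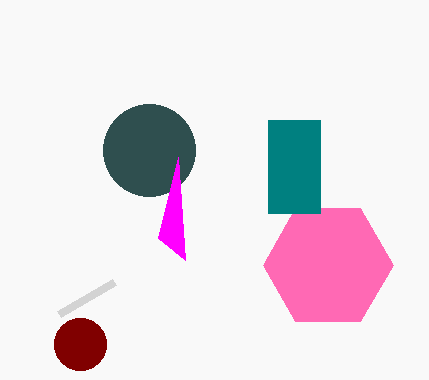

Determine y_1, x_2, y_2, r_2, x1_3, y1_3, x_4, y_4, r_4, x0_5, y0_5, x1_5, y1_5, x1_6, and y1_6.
y_1 = 344
x_2 = 328
y_2 = 265
r_2 = 65
x1_3 = 59
y1_3 = 314
x_4 = 149
y_4 = 150
r_4 = 46
x0_5 = 268
y0_5 = 120
x1_5 = 320
y1_5 = 213
x1_6 = 185
y1_6 = 260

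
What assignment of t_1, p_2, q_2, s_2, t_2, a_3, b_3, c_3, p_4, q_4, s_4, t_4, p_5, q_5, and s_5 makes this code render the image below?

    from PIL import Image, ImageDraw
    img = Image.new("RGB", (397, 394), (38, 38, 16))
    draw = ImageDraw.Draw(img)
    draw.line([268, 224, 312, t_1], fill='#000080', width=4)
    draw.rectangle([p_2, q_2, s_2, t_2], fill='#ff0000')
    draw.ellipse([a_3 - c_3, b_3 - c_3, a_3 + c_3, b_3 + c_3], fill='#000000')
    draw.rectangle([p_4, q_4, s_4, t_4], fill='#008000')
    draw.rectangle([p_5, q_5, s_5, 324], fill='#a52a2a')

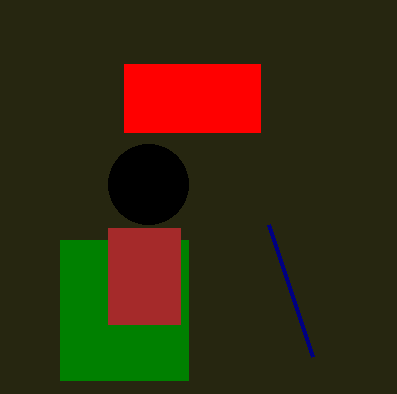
t_1 = 356, p_2 = 124, q_2 = 64, s_2 = 260, t_2 = 132, a_3 = 148, b_3 = 184, c_3 = 40, p_4 = 60, q_4 = 240, s_4 = 188, t_4 = 380, p_5 = 108, q_5 = 228, s_5 = 180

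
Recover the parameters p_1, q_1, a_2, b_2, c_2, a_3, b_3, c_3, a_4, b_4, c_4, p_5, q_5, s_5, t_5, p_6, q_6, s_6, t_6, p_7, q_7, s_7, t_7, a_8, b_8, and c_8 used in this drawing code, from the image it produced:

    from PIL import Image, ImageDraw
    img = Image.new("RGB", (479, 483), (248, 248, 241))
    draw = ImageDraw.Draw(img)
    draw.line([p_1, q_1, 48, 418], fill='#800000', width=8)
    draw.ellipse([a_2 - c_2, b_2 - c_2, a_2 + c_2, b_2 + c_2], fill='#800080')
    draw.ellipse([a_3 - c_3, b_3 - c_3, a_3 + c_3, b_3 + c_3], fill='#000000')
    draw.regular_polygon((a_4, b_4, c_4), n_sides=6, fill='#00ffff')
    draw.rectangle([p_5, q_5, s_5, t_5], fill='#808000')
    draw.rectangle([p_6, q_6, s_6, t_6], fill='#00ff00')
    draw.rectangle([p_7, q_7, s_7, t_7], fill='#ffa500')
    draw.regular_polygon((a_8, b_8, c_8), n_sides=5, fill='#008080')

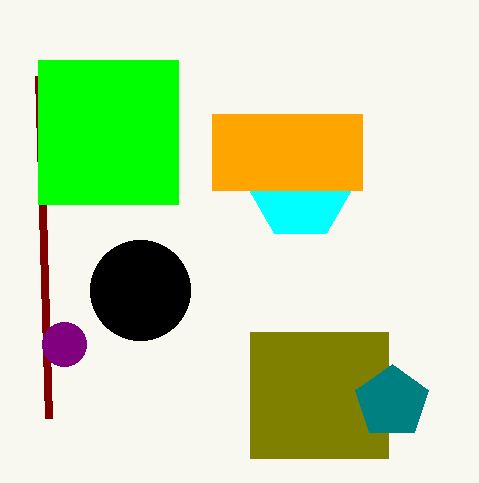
p_1 = 38, q_1 = 76, a_2 = 64, b_2 = 344, c_2 = 22, a_3 = 140, b_3 = 290, c_3 = 50, a_4 = 300, b_4 = 188, c_4 = 52, p_5 = 250, q_5 = 332, s_5 = 388, t_5 = 458, p_6 = 38, q_6 = 60, s_6 = 178, t_6 = 204, p_7 = 212, q_7 = 114, s_7 = 362, t_7 = 190, a_8 = 392, b_8 = 402, c_8 = 38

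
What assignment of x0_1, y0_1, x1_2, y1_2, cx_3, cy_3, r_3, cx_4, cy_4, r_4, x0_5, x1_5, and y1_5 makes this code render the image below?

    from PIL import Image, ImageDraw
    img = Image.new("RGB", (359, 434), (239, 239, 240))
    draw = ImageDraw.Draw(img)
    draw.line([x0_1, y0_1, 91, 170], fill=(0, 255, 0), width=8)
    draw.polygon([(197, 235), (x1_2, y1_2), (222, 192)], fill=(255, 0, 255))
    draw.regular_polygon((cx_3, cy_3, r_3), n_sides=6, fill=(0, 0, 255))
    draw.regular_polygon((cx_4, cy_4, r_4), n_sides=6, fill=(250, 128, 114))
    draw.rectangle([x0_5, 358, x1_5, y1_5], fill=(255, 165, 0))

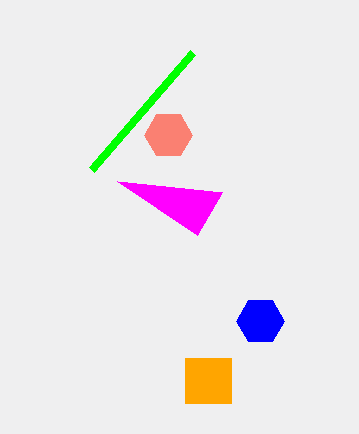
x0_1 = 192; y0_1 = 53; x1_2 = 117; y1_2 = 181; cx_3 = 260; cy_3 = 321; r_3 = 24; cx_4 = 168; cy_4 = 135; r_4 = 24; x0_5 = 185; x1_5 = 231; y1_5 = 403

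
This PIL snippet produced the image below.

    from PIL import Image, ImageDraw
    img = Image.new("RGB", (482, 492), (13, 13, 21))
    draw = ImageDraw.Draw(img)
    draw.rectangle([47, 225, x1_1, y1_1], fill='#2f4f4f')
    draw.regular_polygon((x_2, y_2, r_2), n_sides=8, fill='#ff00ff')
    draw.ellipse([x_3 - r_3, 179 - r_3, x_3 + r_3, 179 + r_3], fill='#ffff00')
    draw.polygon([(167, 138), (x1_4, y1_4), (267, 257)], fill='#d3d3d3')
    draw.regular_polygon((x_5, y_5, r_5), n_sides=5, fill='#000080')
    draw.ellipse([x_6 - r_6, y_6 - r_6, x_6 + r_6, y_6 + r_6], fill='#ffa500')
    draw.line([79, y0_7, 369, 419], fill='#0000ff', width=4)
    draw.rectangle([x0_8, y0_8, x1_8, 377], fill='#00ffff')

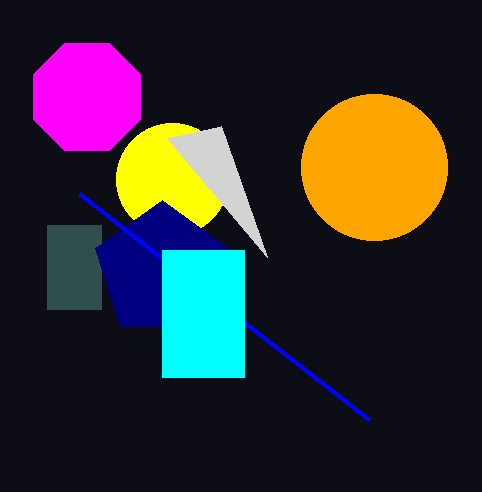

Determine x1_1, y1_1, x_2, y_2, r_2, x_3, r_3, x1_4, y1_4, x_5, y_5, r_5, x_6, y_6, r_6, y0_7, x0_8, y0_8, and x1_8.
x1_1 = 101; y1_1 = 309; x_2 = 87; y_2 = 97; r_2 = 58; x_3 = 172; r_3 = 56; x1_4 = 221; y1_4 = 126; x_5 = 162; y_5 = 270; r_5 = 70; x_6 = 374; y_6 = 167; r_6 = 73; y0_7 = 193; x0_8 = 162; y0_8 = 250; x1_8 = 244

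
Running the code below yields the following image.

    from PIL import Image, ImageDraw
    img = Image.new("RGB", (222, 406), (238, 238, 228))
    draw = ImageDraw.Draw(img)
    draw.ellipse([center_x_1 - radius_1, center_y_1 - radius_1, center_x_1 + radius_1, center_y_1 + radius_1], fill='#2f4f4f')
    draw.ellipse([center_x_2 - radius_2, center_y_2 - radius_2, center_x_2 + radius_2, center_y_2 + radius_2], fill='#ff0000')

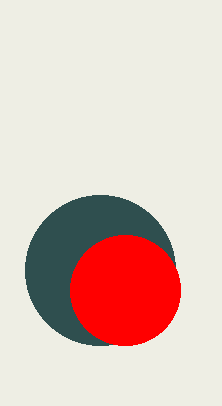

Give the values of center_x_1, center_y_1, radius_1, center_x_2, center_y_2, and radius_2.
center_x_1 = 100, center_y_1 = 270, radius_1 = 75, center_x_2 = 125, center_y_2 = 290, radius_2 = 55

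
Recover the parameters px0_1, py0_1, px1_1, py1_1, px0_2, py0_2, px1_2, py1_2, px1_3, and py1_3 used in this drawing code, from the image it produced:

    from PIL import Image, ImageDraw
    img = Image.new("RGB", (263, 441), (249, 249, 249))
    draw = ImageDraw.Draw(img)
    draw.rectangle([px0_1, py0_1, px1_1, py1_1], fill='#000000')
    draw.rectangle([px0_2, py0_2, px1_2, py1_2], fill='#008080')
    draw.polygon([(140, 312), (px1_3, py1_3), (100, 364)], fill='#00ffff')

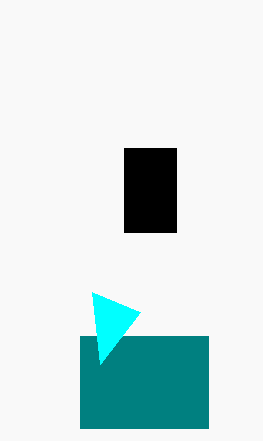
px0_1 = 124; py0_1 = 148; px1_1 = 176; py1_1 = 232; px0_2 = 80; py0_2 = 336; px1_2 = 208; py1_2 = 428; px1_3 = 92; py1_3 = 292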